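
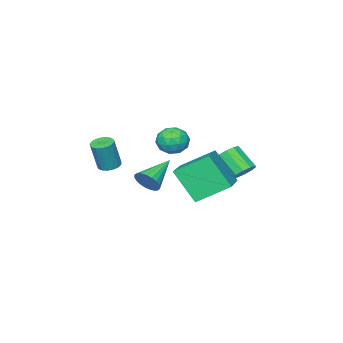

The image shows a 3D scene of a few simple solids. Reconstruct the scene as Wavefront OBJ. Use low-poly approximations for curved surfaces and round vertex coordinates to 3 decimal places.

v 2.074 2.867 2.091
v 2.505 3.053 1.38
v 2.335 1.527 1.9
v 2.766 1.713 1.189
v 3.081 1.937 1.948
v 2.919 2.765 2.066
v 1.921 1.815 1.214
v 1.759 2.643 1.332
v 2.41 2.403 0.838
v 3.127 2.478 1.292
v 1.713 2.102 1.988
v 2.43 2.177 2.442
v 2.266 3.077 1.752
v 2.574 1.503 1.528
v 2.759 1.634 1.974
v 3.012 1.743 1.556
v 2.51 2.908 2.156
v 2.763 3.017 1.738
v 3.102 2.361 2.071
v 2.077 1.563 1.542
v 2.33 1.672 1.124
v 1.828 2.837 1.724
v 2.081 2.946 1.306
v 1.738 2.219 1.209
v 2.464 2.804 1.016
v 2.617 2.017 0.903
v 2.121 2.077 0.918
v 2.026 2.564 0.988
v 2.885 2.848 1.282
v 3.039 2.061 1.17
v 3.224 2.193 1.616
v 3.129 2.679 1.686
v 2.829 2.466 0.964
v 1.801 2.519 2.11
v 1.955 1.732 1.998
v 1.711 1.901 1.594
v 1.616 2.387 1.664
v 2.223 2.563 2.377
v 2.376 1.776 2.264
v 2.814 2.016 2.292
v 2.719 2.503 2.362
v 2.011 2.114 2.316
v 0.087 -1.859 -3.242
v 0.424 -2.225 -2.64
v -1.707 -2.061 -2.358
v 0.436 -1.915 -2.546
v 0.387 -1.595 -2.572
v 0.287 -1.321 -2.713
v 0.152 -1.14 -2.946
v 0.006 -1.084 -3.23
v -0.126 -1.161 -3.516
v -0.221 -1.36 -3.755
v -0.263 -1.644 -3.904
v -0.244 -1.966 -3.939
v -0.168 -2.27 -3.854
v -0.048 -2.502 -3.662
v 0.096 -2.623 -3.398
v 0.238 -2.613 -3.107
v 0.354 -2.472 -2.839
v 3.779 -0.6 -0.447
v 4.229 -0.235 -0.557
v 4.651 -0.274 1.037
v 4.201 -0.64 1.147
v 4.014 -0.062 -0.496
v 4.437 -0.101 1.098
v 3.746 -0.012 -0.424
v 4.169 -0.051 1.17
v 3.485 -0.097 -0.357
v 3.908 -0.136 1.238
v 3.291 -0.297 -0.311
v 3.714 -0.336 1.284
v 3.209 -0.567 -0.295
v 3.632 -0.606 1.299
v 3.258 -0.844 -0.315
v 3.681 -0.884 1.279
v 3.426 -1.066 -0.365
v 3.848 -1.105 1.229
v 3.674 -1.181 -0.434
v 4.097 -1.22 1.161
v 3.947 -1.163 -0.506
v 4.369 -1.202 1.089
v 4.181 -1.016 -0.564
v 4.603 -1.055 1.03
v 4.323 -0.774 -0.596
v 4.745 -0.813 0.999
v 4.34 -0.492 -0.593
v 4.763 -0.531 1.001
v 1.155 2.984 -2.18
v 1.439 1.801 -0.481
v -0.023 4.16 -1.164
v 0.261 2.977 0.536
v 2.859 4.203 -1.616
v 3.143 3.02 0.084
v 1.681 5.379 -0.599
v 1.965 4.196 1.1
v -1.496 3.22 -1.423
v -0.845 3.039 -1.641
v -0.813 1.94 -0.635
v -1.464 2.12 -0.417
v -0.803 3.335 -1.319
v -0.771 2.235 -0.314
v -1.026 3.586 -1.037
v -0.994 2.487 -0.031
v -1.429 3.698 -0.902
v -1.397 2.598 0.103
v -1.857 3.627 -0.966
v -1.825 2.527 0.039
v -2.147 3.4 -1.205
v -2.115 2.301 -0.199
v -2.189 3.105 -1.526
v -2.157 2.005 -0.521
v -1.966 2.853 -1.809
v -1.934 1.754 -0.803
v -1.563 2.742 -1.943
v -1.531 1.642 -0.938
v -1.135 2.813 -1.879
v -1.103 1.713 -0.874
f 1 38 17
f 38 12 41
f 17 41 6
f 38 41 17
f 1 17 13
f 17 6 18
f 13 18 2
f 17 18 13
f 1 13 22
f 13 2 23
f 22 23 8
f 13 23 22
f 1 22 34
f 22 8 37
f 34 37 11
f 22 37 34
f 1 34 38
f 34 11 42
f 38 42 12
f 34 42 38
f 2 18 29
f 18 6 32
f 29 32 10
f 18 32 29
f 6 41 19
f 41 12 40
f 19 40 5
f 41 40 19
f 12 42 39
f 42 11 35
f 39 35 3
f 42 35 39
f 11 37 36
f 37 8 24
f 36 24 7
f 37 24 36
f 8 23 28
f 23 2 25
f 28 25 9
f 23 25 28
f 4 30 16
f 30 10 31
f 16 31 5
f 30 31 16
f 4 16 14
f 16 5 15
f 14 15 3
f 16 15 14
f 4 14 21
f 14 3 20
f 21 20 7
f 14 20 21
f 4 21 26
f 21 7 27
f 26 27 9
f 21 27 26
f 4 26 30
f 26 9 33
f 30 33 10
f 26 33 30
f 5 31 19
f 31 10 32
f 19 32 6
f 31 32 19
f 3 15 39
f 15 5 40
f 39 40 12
f 15 40 39
f 7 20 36
f 20 3 35
f 36 35 11
f 20 35 36
f 9 27 28
f 27 7 24
f 28 24 8
f 27 24 28
f 10 33 29
f 33 9 25
f 29 25 2
f 33 25 29
f 44 43 46
f 44 46 45
f 46 43 47
f 46 47 45
f 47 43 48
f 47 48 45
f 48 43 49
f 48 49 45
f 49 43 50
f 49 50 45
f 50 43 51
f 50 51 45
f 51 43 52
f 51 52 45
f 52 43 53
f 52 53 45
f 53 43 54
f 53 54 45
f 54 43 55
f 54 55 45
f 55 43 56
f 55 56 45
f 56 43 57
f 56 57 45
f 57 43 58
f 57 58 45
f 58 43 59
f 58 59 45
f 59 43 44
f 59 44 45
f 61 60 64
f 61 64 62
f 62 64 65
f 62 65 63
f 64 60 66
f 64 66 65
f 65 66 67
f 65 67 63
f 66 60 68
f 66 68 67
f 67 68 69
f 67 69 63
f 68 60 70
f 68 70 69
f 69 70 71
f 69 71 63
f 70 60 72
f 70 72 71
f 71 72 73
f 71 73 63
f 72 60 74
f 72 74 73
f 73 74 75
f 73 75 63
f 74 60 76
f 74 76 75
f 75 76 77
f 75 77 63
f 76 60 78
f 76 78 77
f 77 78 79
f 77 79 63
f 78 60 80
f 78 80 79
f 79 80 81
f 79 81 63
f 80 60 82
f 80 82 81
f 81 82 83
f 81 83 63
f 82 60 84
f 82 84 83
f 83 84 85
f 83 85 63
f 84 60 86
f 84 86 85
f 85 86 87
f 85 87 63
f 86 60 61
f 86 61 87
f 87 61 62
f 87 62 63
f 89 91 88
f 92 89 88
f 88 91 90
f 90 92 88
f 89 95 91
f 93 89 92
f 93 95 89
f 91 95 90
f 94 92 90
f 90 95 94
f 94 93 92
f 95 93 94
f 97 96 100
f 97 100 98
f 98 100 101
f 98 101 99
f 100 96 102
f 100 102 101
f 101 102 103
f 101 103 99
f 102 96 104
f 102 104 103
f 103 104 105
f 103 105 99
f 104 96 106
f 104 106 105
f 105 106 107
f 105 107 99
f 106 96 108
f 106 108 107
f 107 108 109
f 107 109 99
f 108 96 110
f 108 110 109
f 109 110 111
f 109 111 99
f 110 96 112
f 110 112 111
f 111 112 113
f 111 113 99
f 112 96 114
f 112 114 113
f 113 114 115
f 113 115 99
f 114 96 116
f 114 116 115
f 115 116 117
f 115 117 99
f 116 96 97
f 116 97 117
f 117 97 98
f 117 98 99



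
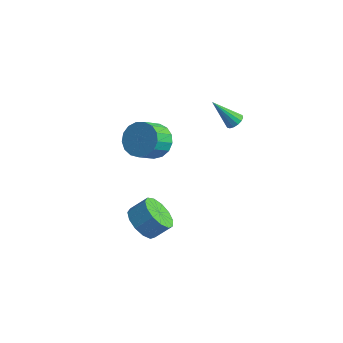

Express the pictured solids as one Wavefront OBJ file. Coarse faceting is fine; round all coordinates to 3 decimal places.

v 1.734 1.39 2.464
v 1.984 0.958 2.484
v 0.766 0.89 3.756
v 2.113 1.118 2.642
v 2.14 1.35 2.752
v 2.058 1.593 2.785
v 1.889 1.782 2.732
v 1.679 1.866 2.607
v 1.483 1.822 2.443
v 1.354 1.662 2.285
v 1.327 1.43 2.175
v 1.409 1.186 2.142
v 1.578 0.998 2.196
v 1.789 0.914 2.321
v -0.497 -2.975 -3.441
v 0.274 -2.934 -4.092
v 0.868 -2.324 -3.349
v 0.097 -2.365 -2.699
v -0.053 -2.482 -4.202
v 0.541 -1.871 -3.46
v -0.521 -2.186 -4.071
v 0.073 -1.576 -3.328
v -0.981 -2.141 -3.74
v -0.387 -1.53 -2.997
v -1.288 -2.36 -3.314
v -0.694 -1.75 -2.571
v -1.344 -2.775 -2.928
v -0.75 -2.165 -2.186
v -1.131 -3.254 -2.706
v -0.537 -2.643 -1.963
v -0.716 -3.644 -2.717
v -0.122 -3.033 -1.974
v -0.232 -3.821 -2.958
v 0.362 -3.211 -2.215
v 0.168 -3.73 -3.352
v 0.762 -3.12 -2.61
v 0.357 -3.4 -3.775
v 0.951 -2.789 -3.032
v -0.964 -1.311 1.462
v -0.022 -1.174 1.734
v -0.114 -2.191 2.57
v -1.056 -2.329 2.298
v -0.267 -0.903 2.036
v -0.36 -1.921 2.871
v -0.673 -0.727 2.206
v -0.765 -1.744 3.042
v -1.145 -0.684 2.206
v -1.237 -1.701 3.042
v -1.575 -0.785 2.036
v -1.668 -1.802 2.871
v -1.865 -1.006 1.734
v -1.958 -2.024 2.57
v -1.949 -1.298 1.37
v -2.042 -2.315 2.206
v -1.807 -1.592 1.027
v -1.9 -2.61 1.863
v -1.472 -1.822 0.784
v -1.565 -2.84 1.619
v -1.021 -1.936 0.696
v -1.113 -2.953 1.532
v -0.556 -1.906 0.784
v -0.648 -2.923 1.619
v -0.185 -1.74 1.027
v -0.277 -2.757 1.863
v 0.008 -1.476 1.37
v -0.084 -2.493 2.206
f 2 1 4
f 2 4 3
f 4 1 5
f 4 5 3
f 5 1 6
f 5 6 3
f 6 1 7
f 6 7 3
f 7 1 8
f 7 8 3
f 8 1 9
f 8 9 3
f 9 1 10
f 9 10 3
f 10 1 11
f 10 11 3
f 11 1 12
f 11 12 3
f 12 1 13
f 12 13 3
f 13 1 14
f 13 14 3
f 14 1 2
f 14 2 3
f 16 15 19
f 16 19 17
f 17 19 20
f 17 20 18
f 19 15 21
f 19 21 20
f 20 21 22
f 20 22 18
f 21 15 23
f 21 23 22
f 22 23 24
f 22 24 18
f 23 15 25
f 23 25 24
f 24 25 26
f 24 26 18
f 25 15 27
f 25 27 26
f 26 27 28
f 26 28 18
f 27 15 29
f 27 29 28
f 28 29 30
f 28 30 18
f 29 15 31
f 29 31 30
f 30 31 32
f 30 32 18
f 31 15 33
f 31 33 32
f 32 33 34
f 32 34 18
f 33 15 35
f 33 35 34
f 34 35 36
f 34 36 18
f 35 15 37
f 35 37 36
f 36 37 38
f 36 38 18
f 37 15 16
f 37 16 38
f 38 16 17
f 38 17 18
f 40 39 43
f 40 43 41
f 41 43 44
f 41 44 42
f 43 39 45
f 43 45 44
f 44 45 46
f 44 46 42
f 45 39 47
f 45 47 46
f 46 47 48
f 46 48 42
f 47 39 49
f 47 49 48
f 48 49 50
f 48 50 42
f 49 39 51
f 49 51 50
f 50 51 52
f 50 52 42
f 51 39 53
f 51 53 52
f 52 53 54
f 52 54 42
f 53 39 55
f 53 55 54
f 54 55 56
f 54 56 42
f 55 39 57
f 55 57 56
f 56 57 58
f 56 58 42
f 57 39 59
f 57 59 58
f 58 59 60
f 58 60 42
f 59 39 61
f 59 61 60
f 60 61 62
f 60 62 42
f 61 39 63
f 61 63 62
f 62 63 64
f 62 64 42
f 63 39 65
f 63 65 64
f 64 65 66
f 64 66 42
f 65 39 40
f 65 40 66
f 66 40 41
f 66 41 42



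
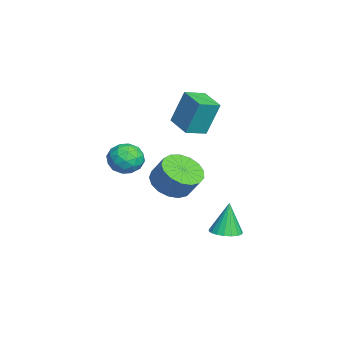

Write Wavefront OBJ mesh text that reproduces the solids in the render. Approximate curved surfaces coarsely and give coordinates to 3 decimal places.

v 1.174 3.619 -3.666
v 1.9 3.878 -3.55
v 0.846 3.781 -1.974
v 1.723 4.17 -3.612
v 1.437 4.353 -3.685
v 1.099 4.391 -3.754
v 0.776 4.275 -3.805
v 0.531 4.03 -3.829
v 0.414 3.704 -3.821
v 0.447 3.36 -3.781
v 0.624 3.068 -3.719
v 0.91 2.885 -3.646
v 1.248 2.848 -3.577
v 1.571 2.963 -3.526
v 1.816 3.208 -3.502
v 1.933 3.535 -3.511
v -1.968 1.066 1.958
v -2.002 1.7 3.77
v -2.587 2.01 1.616
v -2.62 2.644 3.428
v -0.76 1.776 1.732
v -0.793 2.41 3.544
v -1.378 2.72 1.39
v -1.412 3.354 3.202
v 1.47 -0.375 1.855
v 2.085 0.017 1.319
v 2.095 -1.677 1.621
v 2.71 -1.285 1.085
v 2.719 -1.127 1.975
v 2.333 -0.322 2.12
v 1.847 -1.338 0.82
v 1.461 -0.533 0.965
v 2.318 -0.579 0.68
v 2.857 -0.448 1.394
v 1.323 -1.212 1.546
v 1.862 -1.081 2.26
v 1.723 -0.065 1.608
v 2.457 -1.595 1.332
v 2.463 -1.502 1.856
v 2.824 -1.272 1.541
v 1.869 -0.264 2.078
v 2.23 -0.034 1.763
v 2.603 -0.706 2.149
v 1.95 -1.626 1.177
v 2.311 -1.396 0.862
v 1.356 -0.388 1.399
v 1.717 -0.158 1.084
v 1.577 -0.954 0.791
v 2.221 -0.185 0.917
v 2.588 -0.95 0.779
v 2.081 -0.981 0.623
v 1.854 -0.508 0.708
v 2.538 -0.108 1.337
v 2.905 -0.873 1.199
v 2.911 -0.78 1.722
v 2.684 -0.307 1.807
v 2.674 -0.458 0.961
v 1.275 -0.787 1.741
v 1.642 -1.552 1.603
v 1.496 -1.353 1.133
v 1.269 -0.88 1.218
v 1.592 -0.71 2.161
v 1.959 -1.475 2.023
v 2.326 -1.152 2.232
v 2.099 -0.679 2.317
v 1.506 -1.202 1.979
v -0.243 1.102 -1.247
v 0.413 0.254 -1.051
v 0.838 0.829 0.022
v 0.183 1.678 -0.173
v 0.706 0.574 -1.34
v 1.132 1.15 -0.267
v 0.782 1.016 -1.607
v 1.208 1.592 -0.534
v 0.624 1.478 -1.791
v 1.049 2.053 -0.718
v 0.266 1.853 -1.851
v 0.692 2.429 -0.778
v -0.208 2.057 -1.772
v 0.218 2.632 -0.699
v -0.689 2.041 -1.573
v -0.264 2.617 -0.5
v -1.069 1.811 -1.299
v -0.644 2.387 -0.226
v -1.259 1.418 -1.013
v -0.834 1.994 0.06
v -1.217 0.953 -0.781
v -0.791 1.529 0.293
v -0.951 0.522 -0.655
v -0.526 1.098 0.418
v -0.523 0.224 -0.665
v -0.098 0.8 0.409
v -0.031 0.127 -0.808
v 0.395 0.703 0.265
f 2 1 4
f 2 4 3
f 4 1 5
f 4 5 3
f 5 1 6
f 5 6 3
f 6 1 7
f 6 7 3
f 7 1 8
f 7 8 3
f 8 1 9
f 8 9 3
f 9 1 10
f 9 10 3
f 10 1 11
f 10 11 3
f 11 1 12
f 11 12 3
f 12 1 13
f 12 13 3
f 13 1 14
f 13 14 3
f 14 1 15
f 14 15 3
f 15 1 16
f 15 16 3
f 16 1 2
f 16 2 3
f 18 20 17
f 21 18 17
f 17 20 19
f 19 21 17
f 18 24 20
f 22 18 21
f 22 24 18
f 20 24 19
f 23 21 19
f 19 24 23
f 23 22 21
f 24 22 23
f 25 62 41
f 62 36 65
f 41 65 30
f 62 65 41
f 25 41 37
f 41 30 42
f 37 42 26
f 41 42 37
f 25 37 46
f 37 26 47
f 46 47 32
f 37 47 46
f 25 46 58
f 46 32 61
f 58 61 35
f 46 61 58
f 25 58 62
f 58 35 66
f 62 66 36
f 58 66 62
f 26 42 53
f 42 30 56
f 53 56 34
f 42 56 53
f 30 65 43
f 65 36 64
f 43 64 29
f 65 64 43
f 36 66 63
f 66 35 59
f 63 59 27
f 66 59 63
f 35 61 60
f 61 32 48
f 60 48 31
f 61 48 60
f 32 47 52
f 47 26 49
f 52 49 33
f 47 49 52
f 28 54 40
f 54 34 55
f 40 55 29
f 54 55 40
f 28 40 38
f 40 29 39
f 38 39 27
f 40 39 38
f 28 38 45
f 38 27 44
f 45 44 31
f 38 44 45
f 28 45 50
f 45 31 51
f 50 51 33
f 45 51 50
f 28 50 54
f 50 33 57
f 54 57 34
f 50 57 54
f 29 55 43
f 55 34 56
f 43 56 30
f 55 56 43
f 27 39 63
f 39 29 64
f 63 64 36
f 39 64 63
f 31 44 60
f 44 27 59
f 60 59 35
f 44 59 60
f 33 51 52
f 51 31 48
f 52 48 32
f 51 48 52
f 34 57 53
f 57 33 49
f 53 49 26
f 57 49 53
f 68 67 71
f 68 71 69
f 69 71 72
f 69 72 70
f 71 67 73
f 71 73 72
f 72 73 74
f 72 74 70
f 73 67 75
f 73 75 74
f 74 75 76
f 74 76 70
f 75 67 77
f 75 77 76
f 76 77 78
f 76 78 70
f 77 67 79
f 77 79 78
f 78 79 80
f 78 80 70
f 79 67 81
f 79 81 80
f 80 81 82
f 80 82 70
f 81 67 83
f 81 83 82
f 82 83 84
f 82 84 70
f 83 67 85
f 83 85 84
f 84 85 86
f 84 86 70
f 85 67 87
f 85 87 86
f 86 87 88
f 86 88 70
f 87 67 89
f 87 89 88
f 88 89 90
f 88 90 70
f 89 67 91
f 89 91 90
f 90 91 92
f 90 92 70
f 91 67 93
f 91 93 92
f 92 93 94
f 92 94 70
f 93 67 68
f 93 68 94
f 94 68 69
f 94 69 70



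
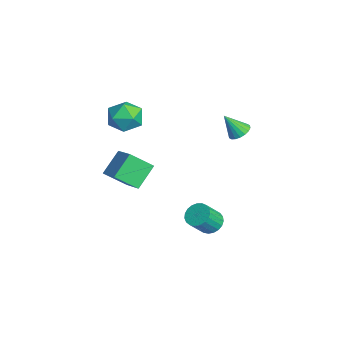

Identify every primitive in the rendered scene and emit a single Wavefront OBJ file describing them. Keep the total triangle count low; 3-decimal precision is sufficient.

v -0.754 -2.276 4.267
v 0.237 -2.973 4.121
v -1.817 -3.567 3.219
v -0.826 -4.264 3.073
v -1.34 -4.158 4.174
v -0.683 -3.36 4.822
v -0.897 -3.18 2.518
v -0.24 -2.382 3.166
v 0.148 -3.531 3.04
v -0.126 -4.136 4.064
v -1.454 -2.404 3.276
v -1.728 -3.009 4.3
v 0.609 3.248 2.366
v 1.011 2.681 2.058
v 0.391 2.352 3.734
v 1.248 2.864 2.216
v 1.358 3.123 2.404
v 1.32 3.407 2.584
v 1.142 3.659 2.721
v 0.858 3.83 2.788
v 0.524 3.886 2.771
v 0.208 3.816 2.674
v -0.029 3.633 2.516
v -0.139 3.374 2.329
v -0.101 3.09 2.149
v 0.077 2.838 2.012
v 0.361 2.667 1.945
v 0.695 2.611 1.962
v 0.865 -2.599 0.709
v 0.651 -3.947 1.772
v 2.486 -2.22 1.517
v 2.271 -3.568 2.58
v 1.709 -3.672 -0.48
v 1.494 -5.02 0.583
v 3.329 -3.293 0.328
v 3.115 -4.641 1.391
v 2.004 1.259 -4.42
v 2.809 1.54 -4.527
v 3.302 0.603 -3.288
v 2.496 0.321 -3.18
v 2.678 1.778 -4.294
v 3.17 0.84 -3.055
v 2.43 1.926 -4.084
v 2.922 0.989 -2.845
v 2.108 1.959 -3.931
v 2.6 1.021 -2.692
v 1.768 1.871 -3.863
v 2.261 0.933 -2.624
v 1.469 1.677 -3.891
v 1.962 0.739 -2.652
v 1.263 1.41 -4.01
v 1.755 0.473 -2.771
v 1.184 1.118 -4.201
v 1.677 0.18 -2.962
v 1.247 0.85 -4.429
v 1.74 -0.088 -3.19
v 1.442 0.652 -4.655
v 1.934 -0.285 -3.416
v 1.733 0.56 -4.841
v 2.225 -0.378 -3.602
v 2.071 0.588 -4.954
v 2.563 -0.349 -3.715
v 2.397 0.733 -4.974
v 2.89 -0.205 -3.735
v 2.656 0.968 -4.899
v 3.148 0.03 -3.66
v 2.802 1.254 -4.741
v 3.294 0.316 -3.501
f 1 12 6
f 1 6 2
f 1 2 8
f 1 8 11
f 1 11 12
f 2 6 10
f 6 12 5
f 12 11 3
f 11 8 7
f 8 2 9
f 4 10 5
f 4 5 3
f 4 3 7
f 4 7 9
f 4 9 10
f 5 10 6
f 3 5 12
f 7 3 11
f 9 7 8
f 10 9 2
f 14 13 16
f 14 16 15
f 16 13 17
f 16 17 15
f 17 13 18
f 17 18 15
f 18 13 19
f 18 19 15
f 19 13 20
f 19 20 15
f 20 13 21
f 20 21 15
f 21 13 22
f 21 22 15
f 22 13 23
f 22 23 15
f 23 13 24
f 23 24 15
f 24 13 25
f 24 25 15
f 25 13 26
f 25 26 15
f 26 13 27
f 26 27 15
f 27 13 28
f 27 28 15
f 28 13 14
f 28 14 15
f 30 32 29
f 33 30 29
f 29 32 31
f 31 33 29
f 30 36 32
f 34 30 33
f 34 36 30
f 32 36 31
f 35 33 31
f 31 36 35
f 35 34 33
f 36 34 35
f 38 37 41
f 38 41 39
f 39 41 42
f 39 42 40
f 41 37 43
f 41 43 42
f 42 43 44
f 42 44 40
f 43 37 45
f 43 45 44
f 44 45 46
f 44 46 40
f 45 37 47
f 45 47 46
f 46 47 48
f 46 48 40
f 47 37 49
f 47 49 48
f 48 49 50
f 48 50 40
f 49 37 51
f 49 51 50
f 50 51 52
f 50 52 40
f 51 37 53
f 51 53 52
f 52 53 54
f 52 54 40
f 53 37 55
f 53 55 54
f 54 55 56
f 54 56 40
f 55 37 57
f 55 57 56
f 56 57 58
f 56 58 40
f 57 37 59
f 57 59 58
f 58 59 60
f 58 60 40
f 59 37 61
f 59 61 60
f 60 61 62
f 60 62 40
f 61 37 63
f 61 63 62
f 62 63 64
f 62 64 40
f 63 37 65
f 63 65 64
f 64 65 66
f 64 66 40
f 65 37 67
f 65 67 66
f 66 67 68
f 66 68 40
f 67 37 38
f 67 38 68
f 68 38 39
f 68 39 40



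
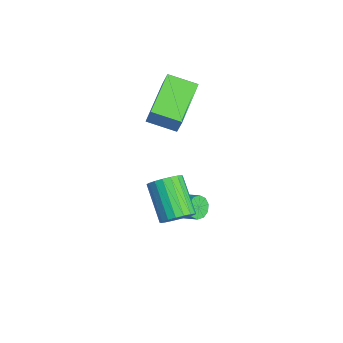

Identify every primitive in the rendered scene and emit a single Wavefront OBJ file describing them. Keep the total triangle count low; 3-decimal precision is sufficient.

v 0.234 -1.292 -1.314
v 0.595 -1.433 -1.704
v 1.547 -0.728 -1.077
v 1.186 -0.588 -0.686
v 0.444 -1.143 -1.8
v 1.396 -0.439 -1.172
v 0.213 -0.911 -1.71
v 1.165 -0.207 -1.082
v -0.01 -0.824 -1.468
v 0.942 -0.12 -0.841
v -0.14 -0.916 -1.168
v 0.812 -0.212 -0.541
v -0.127 -1.152 -0.923
v 0.825 -0.447 -0.296
v 0.024 -1.441 -0.828
v 0.976 -0.737 -0.2
v 0.255 -1.673 -0.918
v 1.207 -0.969 -0.29
v 0.478 -1.76 -1.159
v 1.43 -1.056 -0.532
v 0.608 -1.668 -1.459
v 1.56 -0.964 -0.832
v -2.827 -0.977 3.656
v -2.496 -0.856 4.506
v -2.244 0.12 3.272
v -1.914 0.241 4.122
v -1.026 -2.121 3.118
v -0.696 -2 3.968
v -0.444 -1.024 2.734
v -0.113 -0.903 3.584
v 3.213 -1.967 0.985
v 3.547 -1.562 1.463
v 2.16 -1.708 2.554
v 1.827 -2.113 2.075
v 3.388 -1.35 1.29
v 2.002 -1.496 2.38
v 3.195 -1.261 1.056
v 1.809 -1.407 2.147
v 3.005 -1.311 0.809
v 1.619 -1.457 1.899
v 2.857 -1.492 0.596
v 1.471 -1.638 1.686
v 2.779 -1.766 0.46
v 1.393 -1.912 1.551
v 2.787 -2.08 0.428
v 1.401 -2.226 1.519
v 2.88 -2.372 0.506
v 1.493 -2.518 1.597
v 3.038 -2.584 0.68
v 1.652 -2.73 1.77
v 3.231 -2.673 0.913
v 1.845 -2.819 2.004
v 3.421 -2.623 1.161
v 2.035 -2.769 2.251
v 3.569 -2.442 1.374
v 2.183 -2.588 2.464
v 3.647 -2.168 1.509
v 2.261 -2.314 2.6
v 3.639 -1.854 1.541
v 2.253 -2 2.632
f 2 1 5
f 2 5 3
f 3 5 6
f 3 6 4
f 5 1 7
f 5 7 6
f 6 7 8
f 6 8 4
f 7 1 9
f 7 9 8
f 8 9 10
f 8 10 4
f 9 1 11
f 9 11 10
f 10 11 12
f 10 12 4
f 11 1 13
f 11 13 12
f 12 13 14
f 12 14 4
f 13 1 15
f 13 15 14
f 14 15 16
f 14 16 4
f 15 1 17
f 15 17 16
f 16 17 18
f 16 18 4
f 17 1 19
f 17 19 18
f 18 19 20
f 18 20 4
f 19 1 21
f 19 21 20
f 20 21 22
f 20 22 4
f 21 1 2
f 21 2 22
f 22 2 3
f 22 3 4
f 24 26 23
f 27 24 23
f 23 26 25
f 25 27 23
f 24 30 26
f 28 24 27
f 28 30 24
f 26 30 25
f 29 27 25
f 25 30 29
f 29 28 27
f 30 28 29
f 32 31 35
f 32 35 33
f 33 35 36
f 33 36 34
f 35 31 37
f 35 37 36
f 36 37 38
f 36 38 34
f 37 31 39
f 37 39 38
f 38 39 40
f 38 40 34
f 39 31 41
f 39 41 40
f 40 41 42
f 40 42 34
f 41 31 43
f 41 43 42
f 42 43 44
f 42 44 34
f 43 31 45
f 43 45 44
f 44 45 46
f 44 46 34
f 45 31 47
f 45 47 46
f 46 47 48
f 46 48 34
f 47 31 49
f 47 49 48
f 48 49 50
f 48 50 34
f 49 31 51
f 49 51 50
f 50 51 52
f 50 52 34
f 51 31 53
f 51 53 52
f 52 53 54
f 52 54 34
f 53 31 55
f 53 55 54
f 54 55 56
f 54 56 34
f 55 31 57
f 55 57 56
f 56 57 58
f 56 58 34
f 57 31 59
f 57 59 58
f 58 59 60
f 58 60 34
f 59 31 32
f 59 32 60
f 60 32 33
f 60 33 34



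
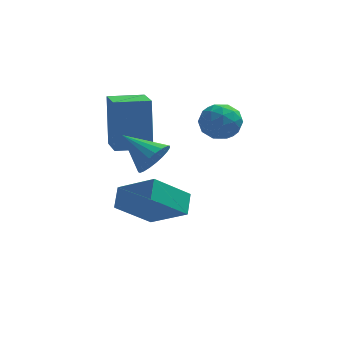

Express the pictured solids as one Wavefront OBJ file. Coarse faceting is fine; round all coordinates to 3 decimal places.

v -1.139 1.062 1.115
v -0.47 1.604 1.146
v -0.35 0.056 1.674
v 0.319 0.598 1.705
v -0.36 0.722 2.221
v -0.848 1.343 1.876
v 0.028 0.317 0.944
v -0.46 0.938 0.599
v 0.251 1.144 1.04
v 0.012 1.394 1.83
v -0.832 0.266 0.99
v -1.071 0.516 1.78
v -0.874 1.421 1.082
v 0.054 0.239 1.738
v -0.345 0.311 2.042
v 0.048 0.63 2.06
v -1.096 1.268 1.511
v -0.702 1.587 1.529
v -0.638 1.068 2.161
v -0.118 0.073 1.291
v 0.276 0.392 1.309
v -0.868 1.03 0.76
v -0.475 1.349 0.778
v -0.182 0.592 0.659
v -0.056 1.469 1.038
v 0.407 0.878 1.366
v 0.236 0.713 0.919
v -0.051 1.078 0.716
v -0.197 1.617 1.502
v 0.267 1.025 1.83
v -0.133 1.098 2.134
v -0.419 1.463 1.931
v 0.227 1.346 1.44
v -1.087 0.635 0.99
v -0.623 0.043 1.318
v -0.401 0.197 0.889
v -0.687 0.562 0.686
v -1.227 0.782 1.454
v -0.764 0.191 1.782
v -0.769 0.582 2.104
v -1.056 0.947 1.901
v -1.047 0.314 1.38
v -2.823 -3.624 2.177
v -2.294 -3.131 2.441
v -3.917 -2.836 2.903
v -2.379 -2.995 2.165
v -2.541 -2.967 1.89
v -2.752 -3.053 1.665
v -2.976 -3.238 1.529
v -3.173 -3.489 1.505
v -3.309 -3.764 1.597
v -3.362 -4.014 1.789
v -3.321 -4.197 2.049
v -3.195 -4.281 2.331
v -3.004 -4.251 2.586
v -2.782 -4.112 2.771
v -2.567 -3.89 2.853
v -2.396 -3.621 2.818
v -2.3 -3.353 2.673
v -4.23 -2.226 -1.143
v -4.11 -1.435 -0.612
v -2.955 -1.625 -2.326
v -2.835 -0.834 -1.795
v -2.945 -3.066 -0.185
v -2.825 -2.275 0.346
v -1.67 -2.465 -1.368
v -1.55 -1.674 -0.837
v -4.21 -0.977 0.995
v -4.255 -0.261 3.053
v -4.468 0.57 0.451
v -4.513 1.286 2.509
v -2.847 -0.766 0.951
v -2.892 -0.05 3.009
v -3.105 0.781 0.407
v -3.15 1.497 2.465
f 1 38 17
f 38 12 41
f 17 41 6
f 38 41 17
f 1 17 13
f 17 6 18
f 13 18 2
f 17 18 13
f 1 13 22
f 13 2 23
f 22 23 8
f 13 23 22
f 1 22 34
f 22 8 37
f 34 37 11
f 22 37 34
f 1 34 38
f 34 11 42
f 38 42 12
f 34 42 38
f 2 18 29
f 18 6 32
f 29 32 10
f 18 32 29
f 6 41 19
f 41 12 40
f 19 40 5
f 41 40 19
f 12 42 39
f 42 11 35
f 39 35 3
f 42 35 39
f 11 37 36
f 37 8 24
f 36 24 7
f 37 24 36
f 8 23 28
f 23 2 25
f 28 25 9
f 23 25 28
f 4 30 16
f 30 10 31
f 16 31 5
f 30 31 16
f 4 16 14
f 16 5 15
f 14 15 3
f 16 15 14
f 4 14 21
f 14 3 20
f 21 20 7
f 14 20 21
f 4 21 26
f 21 7 27
f 26 27 9
f 21 27 26
f 4 26 30
f 26 9 33
f 30 33 10
f 26 33 30
f 5 31 19
f 31 10 32
f 19 32 6
f 31 32 19
f 3 15 39
f 15 5 40
f 39 40 12
f 15 40 39
f 7 20 36
f 20 3 35
f 36 35 11
f 20 35 36
f 9 27 28
f 27 7 24
f 28 24 8
f 27 24 28
f 10 33 29
f 33 9 25
f 29 25 2
f 33 25 29
f 44 43 46
f 44 46 45
f 46 43 47
f 46 47 45
f 47 43 48
f 47 48 45
f 48 43 49
f 48 49 45
f 49 43 50
f 49 50 45
f 50 43 51
f 50 51 45
f 51 43 52
f 51 52 45
f 52 43 53
f 52 53 45
f 53 43 54
f 53 54 45
f 54 43 55
f 54 55 45
f 55 43 56
f 55 56 45
f 56 43 57
f 56 57 45
f 57 43 58
f 57 58 45
f 58 43 59
f 58 59 45
f 59 43 44
f 59 44 45
f 61 63 60
f 64 61 60
f 60 63 62
f 62 64 60
f 61 67 63
f 65 61 64
f 65 67 61
f 63 67 62
f 66 64 62
f 62 67 66
f 66 65 64
f 67 65 66
f 69 71 68
f 72 69 68
f 68 71 70
f 70 72 68
f 69 75 71
f 73 69 72
f 73 75 69
f 71 75 70
f 74 72 70
f 70 75 74
f 74 73 72
f 75 73 74



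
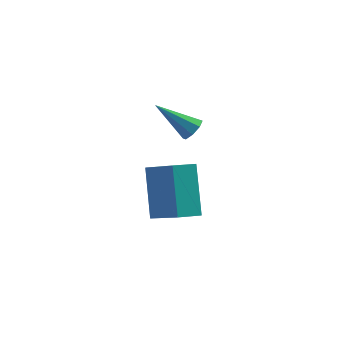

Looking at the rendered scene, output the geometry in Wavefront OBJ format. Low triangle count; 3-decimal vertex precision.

v 4.599 0.922 -3.043
v 4.974 1.03 -2.628
v 3.201 1.358 -1.897
v 4.886 1.382 -2.869
v 4.63 1.465 -3.213
v 4.356 1.229 -3.457
v 4.224 0.813 -3.459
v 4.312 0.461 -3.218
v 4.568 0.378 -2.874
v 4.842 0.614 -2.63
v 3.736 -4.679 -3.1
v 3.629 -3.203 -1.487
v 2.805 -3.514 -4.228
v 2.698 -2.037 -2.615
v 4.602 -4.283 -3.405
v 4.495 -2.806 -1.792
v 3.671 -3.117 -4.533
v 3.564 -1.641 -2.92
f 2 1 4
f 2 4 3
f 4 1 5
f 4 5 3
f 5 1 6
f 5 6 3
f 6 1 7
f 6 7 3
f 7 1 8
f 7 8 3
f 8 1 9
f 8 9 3
f 9 1 10
f 9 10 3
f 10 1 2
f 10 2 3
f 12 14 11
f 15 12 11
f 11 14 13
f 13 15 11
f 12 18 14
f 16 12 15
f 16 18 12
f 14 18 13
f 17 15 13
f 13 18 17
f 17 16 15
f 18 16 17



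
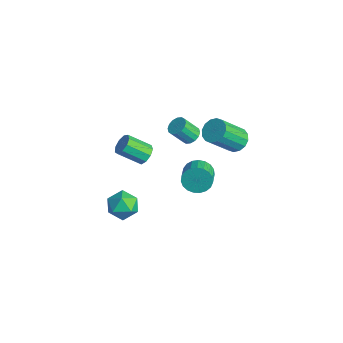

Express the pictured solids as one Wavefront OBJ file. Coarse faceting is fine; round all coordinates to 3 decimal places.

v -1.788 0.153 2.261
v -1.253 -0.161 2.156
v -1.496 -0.928 3.215
v -2.032 -0.613 3.319
v -1.169 0.085 2.353
v -1.412 -0.682 3.412
v -1.251 0.349 2.526
v -1.495 -0.418 3.585
v -1.477 0.561 2.627
v -1.721 -0.206 3.686
v -1.787 0.664 2.63
v -2.03 -0.103 3.689
v -2.097 0.63 2.534
v -2.34 -0.137 3.593
v -2.324 0.468 2.365
v -2.567 -0.299 3.424
v -2.408 0.222 2.168
v -2.651 -0.545 3.227
v -2.325 -0.042 1.995
v -2.569 -0.809 3.054
v -2.099 -0.254 1.894
v -2.343 -1.021 2.953
v -1.79 -0.357 1.891
v -2.033 -1.124 2.95
v -1.48 -0.323 1.987
v -1.723 -1.09 3.046
v -2.917 1.297 -2.997
v -2.368 1.616 -3.677
v -1.413 0.982 -3.202
v -1.963 0.663 -2.523
v -2.324 1.886 -3.404
v -1.369 1.253 -2.929
v -2.383 2.055 -3.061
v -1.428 1.422 -2.586
v -2.534 2.093 -2.707
v -1.579 1.459 -2.232
v -2.751 1.993 -2.403
v -1.796 1.359 -1.929
v -2.997 1.772 -2.202
v -2.043 1.139 -1.727
v -3.229 1.47 -2.138
v -2.275 0.836 -1.664
v -3.408 1.137 -2.223
v -2.453 0.504 -1.749
v -3.501 0.832 -2.442
v -2.547 0.199 -1.968
v -3.494 0.608 -2.757
v -2.539 -0.026 -2.282
v -3.387 0.502 -3.113
v -2.432 -0.131 -2.639
v -3.198 0.534 -3.449
v -2.244 -0.099 -2.975
v -2.962 0.698 -3.708
v -2.007 0.065 -3.233
v -2.717 0.965 -3.843
v -1.762 0.332 -3.368
v -2.507 1.29 -3.832
v -1.552 0.656 -3.357
v -3.566 -2.693 -4.159
v -2.553 -2.862 -4.386
v -3.667 -4.238 -3.454
v -2.654 -4.407 -3.681
v -2.918 -3.699 -2.95
v -2.855 -2.744 -3.385
v -3.365 -4.356 -4.455
v -3.302 -3.401 -4.89
v -2.429 -3.89 -4.568
v -2.153 -3.484 -3.638
v -4.067 -3.616 -4.202
v -3.791 -3.21 -3.272
v -0.121 2.119 2.399
v 0.649 1.914 2.205
v 0.67 0.457 3.827
v -0.099 0.661 4.021
v 0.687 2.228 2.488
v 0.708 0.771 4.109
v 0.509 2.514 2.746
v 0.53 1.057 4.368
v 0.161 2.693 2.912
v 0.183 1.236 4.533
v -0.261 2.719 2.94
v -0.24 1.261 4.562
v -0.646 2.583 2.824
v -0.625 1.126 4.445
v -0.89 2.323 2.593
v -0.869 0.866 4.215
v -0.928 2.009 2.311
v -0.907 0.552 3.932
v -0.75 1.723 2.052
v -0.729 0.266 3.674
v -0.403 1.544 1.887
v -0.381 0.087 3.508
v 0.02 1.519 1.858
v 0.041 0.061 3.48
v 0.405 1.654 1.975
v 0.426 0.197 3.596
v -1.9 -2.644 1.705
v -1.277 -2.93 1.784
v -1.917 -4.062 2.734
v -2.54 -3.776 2.655
v -1.35 -2.607 2.12
v -1.99 -3.738 3.07
v -1.681 -2.301 2.262
v -2.32 -3.433 3.212
v -2.114 -2.156 2.143
v -2.754 -3.287 3.093
v -2.447 -2.239 1.819
v -3.087 -3.371 2.769
v -2.524 -2.512 1.442
v -3.164 -3.644 2.392
v -2.309 -2.847 1.188
v -2.949 -3.979 2.138
v -1.903 -3.087 1.176
v -2.543 -4.218 2.125
v -1.495 -3.119 1.411
v -2.135 -4.251 2.361
f 2 1 5
f 2 5 3
f 3 5 6
f 3 6 4
f 5 1 7
f 5 7 6
f 6 7 8
f 6 8 4
f 7 1 9
f 7 9 8
f 8 9 10
f 8 10 4
f 9 1 11
f 9 11 10
f 10 11 12
f 10 12 4
f 11 1 13
f 11 13 12
f 12 13 14
f 12 14 4
f 13 1 15
f 13 15 14
f 14 15 16
f 14 16 4
f 15 1 17
f 15 17 16
f 16 17 18
f 16 18 4
f 17 1 19
f 17 19 18
f 18 19 20
f 18 20 4
f 19 1 21
f 19 21 20
f 20 21 22
f 20 22 4
f 21 1 23
f 21 23 22
f 22 23 24
f 22 24 4
f 23 1 25
f 23 25 24
f 24 25 26
f 24 26 4
f 25 1 2
f 25 2 26
f 26 2 3
f 26 3 4
f 28 27 31
f 28 31 29
f 29 31 32
f 29 32 30
f 31 27 33
f 31 33 32
f 32 33 34
f 32 34 30
f 33 27 35
f 33 35 34
f 34 35 36
f 34 36 30
f 35 27 37
f 35 37 36
f 36 37 38
f 36 38 30
f 37 27 39
f 37 39 38
f 38 39 40
f 38 40 30
f 39 27 41
f 39 41 40
f 40 41 42
f 40 42 30
f 41 27 43
f 41 43 42
f 42 43 44
f 42 44 30
f 43 27 45
f 43 45 44
f 44 45 46
f 44 46 30
f 45 27 47
f 45 47 46
f 46 47 48
f 46 48 30
f 47 27 49
f 47 49 48
f 48 49 50
f 48 50 30
f 49 27 51
f 49 51 50
f 50 51 52
f 50 52 30
f 51 27 53
f 51 53 52
f 52 53 54
f 52 54 30
f 53 27 55
f 53 55 54
f 54 55 56
f 54 56 30
f 55 27 57
f 55 57 56
f 56 57 58
f 56 58 30
f 57 27 28
f 57 28 58
f 58 28 29
f 58 29 30
f 59 70 64
f 59 64 60
f 59 60 66
f 59 66 69
f 59 69 70
f 60 64 68
f 64 70 63
f 70 69 61
f 69 66 65
f 66 60 67
f 62 68 63
f 62 63 61
f 62 61 65
f 62 65 67
f 62 67 68
f 63 68 64
f 61 63 70
f 65 61 69
f 67 65 66
f 68 67 60
f 72 71 75
f 72 75 73
f 73 75 76
f 73 76 74
f 75 71 77
f 75 77 76
f 76 77 78
f 76 78 74
f 77 71 79
f 77 79 78
f 78 79 80
f 78 80 74
f 79 71 81
f 79 81 80
f 80 81 82
f 80 82 74
f 81 71 83
f 81 83 82
f 82 83 84
f 82 84 74
f 83 71 85
f 83 85 84
f 84 85 86
f 84 86 74
f 85 71 87
f 85 87 86
f 86 87 88
f 86 88 74
f 87 71 89
f 87 89 88
f 88 89 90
f 88 90 74
f 89 71 91
f 89 91 90
f 90 91 92
f 90 92 74
f 91 71 93
f 91 93 92
f 92 93 94
f 92 94 74
f 93 71 95
f 93 95 94
f 94 95 96
f 94 96 74
f 95 71 72
f 95 72 96
f 96 72 73
f 96 73 74
f 98 97 101
f 98 101 99
f 99 101 102
f 99 102 100
f 101 97 103
f 101 103 102
f 102 103 104
f 102 104 100
f 103 97 105
f 103 105 104
f 104 105 106
f 104 106 100
f 105 97 107
f 105 107 106
f 106 107 108
f 106 108 100
f 107 97 109
f 107 109 108
f 108 109 110
f 108 110 100
f 109 97 111
f 109 111 110
f 110 111 112
f 110 112 100
f 111 97 113
f 111 113 112
f 112 113 114
f 112 114 100
f 113 97 115
f 113 115 114
f 114 115 116
f 114 116 100
f 115 97 98
f 115 98 116
f 116 98 99
f 116 99 100



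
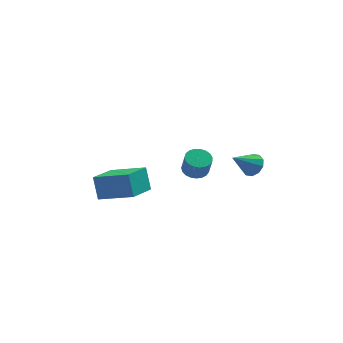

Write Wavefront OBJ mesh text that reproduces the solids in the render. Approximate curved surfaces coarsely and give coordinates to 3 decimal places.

v 3.183 -1.76 -1.957
v 3.606 -2.238 -1.755
v 2.157 -2.28 -1.043
v 3.658 -1.909 -1.509
v 3.529 -1.523 -1.434
v 3.268 -1.227 -1.559
v 2.974 -1.135 -1.836
v 2.76 -1.281 -2.16
v 2.708 -1.61 -2.405
v 2.838 -1.996 -2.48
v 3.099 -2.292 -2.355
v 3.393 -2.385 -2.078
v 0.779 1.11 -4.035
v 1.366 1.448 -3.974
v 1.488 1.047 -2.925
v 0.901 0.71 -2.985
v 1.179 1.638 -3.88
v 1.301 1.237 -2.83
v 0.923 1.737 -3.812
v 1.045 1.336 -2.763
v 0.641 1.727 -3.783
v 0.764 1.326 -2.734
v 0.384 1.611 -3.797
v 0.507 1.21 -2.748
v 0.195 1.408 -3.853
v 0.318 1.007 -2.803
v 0.107 1.154 -3.94
v 0.229 0.753 -2.89
v 0.135 0.892 -4.043
v 0.257 0.491 -2.994
v 0.274 0.668 -4.145
v 0.397 0.267 -3.095
v 0.501 0.521 -4.228
v 0.623 0.12 -3.178
v 0.775 0.475 -4.277
v 0.898 0.074 -3.228
v 1.051 0.539 -4.285
v 1.173 0.139 -3.235
v 1.279 0.703 -4.249
v 1.401 0.302 -3.2
v 1.421 0.936 -4.176
v 1.543 0.535 -3.127
v 1.451 1.2 -4.079
v 1.574 0.799 -3.03
v -2.463 -2.931 -3.014
v -2.65 -2.383 -1.85
v -4.07 -2.157 -3.637
v -4.258 -1.609 -2.473
v -1.562 -1.491 -3.547
v -1.75 -0.943 -2.383
v -3.17 -0.717 -4.17
v -3.357 -0.169 -3.006
f 2 1 4
f 2 4 3
f 4 1 5
f 4 5 3
f 5 1 6
f 5 6 3
f 6 1 7
f 6 7 3
f 7 1 8
f 7 8 3
f 8 1 9
f 8 9 3
f 9 1 10
f 9 10 3
f 10 1 11
f 10 11 3
f 11 1 12
f 11 12 3
f 12 1 2
f 12 2 3
f 14 13 17
f 14 17 15
f 15 17 18
f 15 18 16
f 17 13 19
f 17 19 18
f 18 19 20
f 18 20 16
f 19 13 21
f 19 21 20
f 20 21 22
f 20 22 16
f 21 13 23
f 21 23 22
f 22 23 24
f 22 24 16
f 23 13 25
f 23 25 24
f 24 25 26
f 24 26 16
f 25 13 27
f 25 27 26
f 26 27 28
f 26 28 16
f 27 13 29
f 27 29 28
f 28 29 30
f 28 30 16
f 29 13 31
f 29 31 30
f 30 31 32
f 30 32 16
f 31 13 33
f 31 33 32
f 32 33 34
f 32 34 16
f 33 13 35
f 33 35 34
f 34 35 36
f 34 36 16
f 35 13 37
f 35 37 36
f 36 37 38
f 36 38 16
f 37 13 39
f 37 39 38
f 38 39 40
f 38 40 16
f 39 13 41
f 39 41 40
f 40 41 42
f 40 42 16
f 41 13 43
f 41 43 42
f 42 43 44
f 42 44 16
f 43 13 14
f 43 14 44
f 44 14 15
f 44 15 16
f 46 48 45
f 49 46 45
f 45 48 47
f 47 49 45
f 46 52 48
f 50 46 49
f 50 52 46
f 48 52 47
f 51 49 47
f 47 52 51
f 51 50 49
f 52 50 51



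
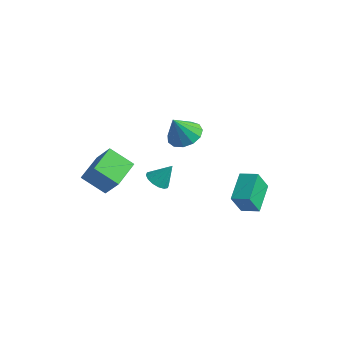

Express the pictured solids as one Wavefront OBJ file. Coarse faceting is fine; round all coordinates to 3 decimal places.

v -2.517 0.964 -3.253
v -1.966 0.411 -3.233
v -1.943 1.576 -2.107
v -1.813 0.704 -3.466
v -1.849 1.065 -3.642
v -2.063 1.4 -3.713
v -2.399 1.618 -3.661
v -2.767 1.66 -3.5
v -3.067 1.516 -3.272
v -3.221 1.224 -3.039
v -3.185 0.862 -2.863
v -2.971 0.528 -2.792
v -2.635 0.31 -2.844
v -2.267 0.267 -3.005
v -0.998 1.51 1.019
v -0.229 2.095 1.433
v -1.262 0.81 2.501
v -0.728 2.408 1.492
v -1.311 2.437 1.402
v -1.796 2.171 1.189
v -2.027 1.696 0.923
v -1.931 1.162 0.688
v -1.539 0.738 0.557
v -0.975 0.56 0.574
v -0.418 0.683 0.732
v -0.045 1.069 0.981
v 0.025 1.596 1.242
v -4.54 -3.051 -1.642
v -3.533 -3.082 -0.36
v -4.989 -1.259 -1.247
v -3.983 -1.289 0.036
v -3.257 -2.511 -2.636
v -2.251 -2.541 -1.353
v -3.707 -0.718 -2.24
v -2.7 -0.749 -0.958
v 3.049 1.4 -3.251
v 2.857 0.722 -1.928
v 2.348 3.04 -2.513
v 2.156 2.361 -1.189
v 4.064 1.699 -2.951
v 3.872 1.02 -1.627
v 3.363 3.338 -2.212
v 3.171 2.66 -0.889
f 2 1 4
f 2 4 3
f 4 1 5
f 4 5 3
f 5 1 6
f 5 6 3
f 6 1 7
f 6 7 3
f 7 1 8
f 7 8 3
f 8 1 9
f 8 9 3
f 9 1 10
f 9 10 3
f 10 1 11
f 10 11 3
f 11 1 12
f 11 12 3
f 12 1 13
f 12 13 3
f 13 1 14
f 13 14 3
f 14 1 2
f 14 2 3
f 16 15 18
f 16 18 17
f 18 15 19
f 18 19 17
f 19 15 20
f 19 20 17
f 20 15 21
f 20 21 17
f 21 15 22
f 21 22 17
f 22 15 23
f 22 23 17
f 23 15 24
f 23 24 17
f 24 15 25
f 24 25 17
f 25 15 26
f 25 26 17
f 26 15 27
f 26 27 17
f 27 15 16
f 27 16 17
f 29 31 28
f 32 29 28
f 28 31 30
f 30 32 28
f 29 35 31
f 33 29 32
f 33 35 29
f 31 35 30
f 34 32 30
f 30 35 34
f 34 33 32
f 35 33 34
f 37 39 36
f 40 37 36
f 36 39 38
f 38 40 36
f 37 43 39
f 41 37 40
f 41 43 37
f 39 43 38
f 42 40 38
f 38 43 42
f 42 41 40
f 43 41 42



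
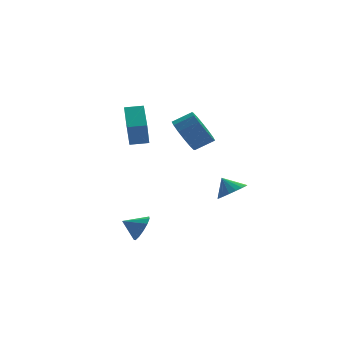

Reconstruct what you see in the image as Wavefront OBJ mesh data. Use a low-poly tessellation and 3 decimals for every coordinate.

v -1.88 -4.12 -1.059
v -1.454 -3.907 -0.429
v -2.74 -3.82 -0.581
v -1.476 -3.549 -0.693
v -1.626 -3.372 -1.073
v -1.856 -3.434 -1.449
v -2.094 -3.713 -1.701
v -2.264 -4.122 -1.75
v -2.312 -4.53 -1.579
v -2.222 -4.808 -1.243
v -2.024 -4.868 -0.849
v -1.78 -4.691 -0.522
v -1.568 -4.332 -0.365
v 2.017 1.539 2.415
v 2.511 1.208 1.502
v 3.517 1.029 2.112
v 3.023 1.361 3.025
v 2.598 1.765 1.521
v 3.605 1.586 2.131
v 2.53 2.261 1.78
v 3.536 2.083 2.39
v 2.324 2.565 2.209
v 3.33 2.386 2.818
v 2.035 2.593 2.693
v 3.042 2.415 3.303
v 1.742 2.339 3.103
v 2.748 2.161 3.712
v 1.523 1.871 3.328
v 2.529 1.692 3.938
v 1.435 1.314 3.309
v 2.442 1.135 3.919
v 1.504 0.817 3.05
v 2.51 0.639 3.66
v 1.71 0.514 2.622
v 2.716 0.335 3.231
v 1.998 0.485 2.137
v 3.005 0.307 2.747
v 2.292 0.739 1.728
v 3.298 0.561 2.337
v 3.719 -1.038 -0.673
v 4.468 -1.106 -0.276
v 3.341 -0.502 0.133
v 4.506 -0.785 -0.472
v 4.388 -0.514 -0.708
v 4.137 -0.346 -0.937
v 3.804 -0.316 -1.114
v 3.454 -0.429 -1.203
v 3.157 -0.662 -1.188
v 2.971 -0.97 -1.07
v 2.933 -1.291 -0.874
v 3.051 -1.562 -0.639
v 3.302 -1.73 -0.41
v 3.635 -1.76 -0.233
v 3.985 -1.648 -0.144
v 4.282 -1.414 -0.159
v -0.752 1.62 2.114
v -1.03 1.047 3.538
v -0.418 3.284 2.85
v -0.696 2.711 4.274
v 0.196 1.389 2.206
v -0.082 0.816 3.63
v 0.53 3.053 2.942
v 0.252 2.48 4.366
f 2 1 4
f 2 4 3
f 4 1 5
f 4 5 3
f 5 1 6
f 5 6 3
f 6 1 7
f 6 7 3
f 7 1 8
f 7 8 3
f 8 1 9
f 8 9 3
f 9 1 10
f 9 10 3
f 10 1 11
f 10 11 3
f 11 1 12
f 11 12 3
f 12 1 13
f 12 13 3
f 13 1 2
f 13 2 3
f 15 14 18
f 15 18 16
f 16 18 19
f 16 19 17
f 18 14 20
f 18 20 19
f 19 20 21
f 19 21 17
f 20 14 22
f 20 22 21
f 21 22 23
f 21 23 17
f 22 14 24
f 22 24 23
f 23 24 25
f 23 25 17
f 24 14 26
f 24 26 25
f 25 26 27
f 25 27 17
f 26 14 28
f 26 28 27
f 27 28 29
f 27 29 17
f 28 14 30
f 28 30 29
f 29 30 31
f 29 31 17
f 30 14 32
f 30 32 31
f 31 32 33
f 31 33 17
f 32 14 34
f 32 34 33
f 33 34 35
f 33 35 17
f 34 14 36
f 34 36 35
f 35 36 37
f 35 37 17
f 36 14 38
f 36 38 37
f 37 38 39
f 37 39 17
f 38 14 15
f 38 15 39
f 39 15 16
f 39 16 17
f 41 40 43
f 41 43 42
f 43 40 44
f 43 44 42
f 44 40 45
f 44 45 42
f 45 40 46
f 45 46 42
f 46 40 47
f 46 47 42
f 47 40 48
f 47 48 42
f 48 40 49
f 48 49 42
f 49 40 50
f 49 50 42
f 50 40 51
f 50 51 42
f 51 40 52
f 51 52 42
f 52 40 53
f 52 53 42
f 53 40 54
f 53 54 42
f 54 40 55
f 54 55 42
f 55 40 41
f 55 41 42
f 57 59 56
f 60 57 56
f 56 59 58
f 58 60 56
f 57 63 59
f 61 57 60
f 61 63 57
f 59 63 58
f 62 60 58
f 58 63 62
f 62 61 60
f 63 61 62



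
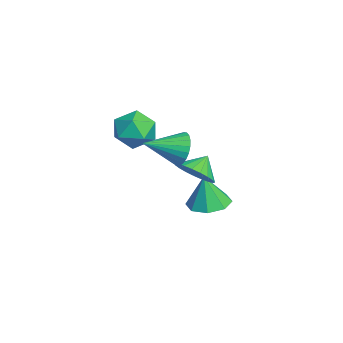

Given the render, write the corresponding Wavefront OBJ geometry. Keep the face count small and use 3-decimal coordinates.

v -0.579 0.825 -0.741
v -0.11 0.305 0.028
v -1.161 1.455 0.041
v 0.162 0.636 -0.036
v 0.305 0.999 -0.222
v 0.296 1.332 -0.498
v 0.135 1.577 -0.815
v -0.149 1.693 -1.12
v -0.508 1.658 -1.359
v -0.879 1.479 -1.491
v -1.198 1.187 -1.494
v -1.41 0.833 -1.366
v -1.479 0.477 -1.13
v -1.391 0.181 -0.826
v -1.164 -0.003 -0.508
v -0.835 -0.044 -0.23
v -0.462 0.065 -0.04
v -3.011 1.693 -4.136
v -2.354 0.821 -4.271
v -2.969 1.447 -2.344
v -1.923 1.539 -4.183
v -2.129 2.347 -4.068
v -2.852 2.772 -3.992
v -3.668 2.565 -4.001
v -4.099 1.847 -4.09
v -3.893 1.039 -4.205
v -3.17 0.614 -4.28
v -1.339 -2.191 2.341
v -0.925 -1.716 1.409
v 0.265 -1.964 3.171
v 0.679 -1.489 2.239
v -0.104 -0.952 2.843
v -1.095 -1.093 2.33
v 0.435 -2.587 2.25
v -0.556 -2.728 1.737
v 0.172 -1.961 1.353
v -0.161 -0.951 1.719
v -0.499 -2.729 2.861
v -0.832 -1.719 3.227
v 1.203 0.103 1.828
v 1.619 0.455 2.594
v 1.537 -1.603 2.432
v 1.272 0.428 2.707
v 0.914 0.351 2.687
v 0.6 0.236 2.536
v 0.378 0.101 2.277
v 0.281 -0.034 1.95
v 0.325 -0.148 1.604
v 0.503 -0.224 1.292
v 0.787 -0.25 1.062
v 1.135 -0.222 0.948
v 1.493 -0.145 0.969
v 1.807 -0.03 1.12
v 2.029 0.105 1.378
v 2.125 0.24 1.706
v 2.081 0.354 2.052
v 1.904 0.429 2.363
f 2 1 4
f 2 4 3
f 4 1 5
f 4 5 3
f 5 1 6
f 5 6 3
f 6 1 7
f 6 7 3
f 7 1 8
f 7 8 3
f 8 1 9
f 8 9 3
f 9 1 10
f 9 10 3
f 10 1 11
f 10 11 3
f 11 1 12
f 11 12 3
f 12 1 13
f 12 13 3
f 13 1 14
f 13 14 3
f 14 1 15
f 14 15 3
f 15 1 16
f 15 16 3
f 16 1 17
f 16 17 3
f 17 1 2
f 17 2 3
f 19 18 21
f 19 21 20
f 21 18 22
f 21 22 20
f 22 18 23
f 22 23 20
f 23 18 24
f 23 24 20
f 24 18 25
f 24 25 20
f 25 18 26
f 25 26 20
f 26 18 27
f 26 27 20
f 27 18 19
f 27 19 20
f 28 39 33
f 28 33 29
f 28 29 35
f 28 35 38
f 28 38 39
f 29 33 37
f 33 39 32
f 39 38 30
f 38 35 34
f 35 29 36
f 31 37 32
f 31 32 30
f 31 30 34
f 31 34 36
f 31 36 37
f 32 37 33
f 30 32 39
f 34 30 38
f 36 34 35
f 37 36 29
f 41 40 43
f 41 43 42
f 43 40 44
f 43 44 42
f 44 40 45
f 44 45 42
f 45 40 46
f 45 46 42
f 46 40 47
f 46 47 42
f 47 40 48
f 47 48 42
f 48 40 49
f 48 49 42
f 49 40 50
f 49 50 42
f 50 40 51
f 50 51 42
f 51 40 52
f 51 52 42
f 52 40 53
f 52 53 42
f 53 40 54
f 53 54 42
f 54 40 55
f 54 55 42
f 55 40 56
f 55 56 42
f 56 40 57
f 56 57 42
f 57 40 41
f 57 41 42



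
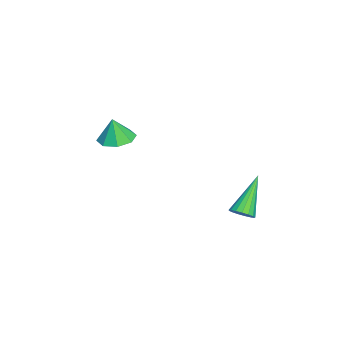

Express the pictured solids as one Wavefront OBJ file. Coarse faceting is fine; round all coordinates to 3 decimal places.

v 2.4 -2.768 1.296
v 2.819 -2.089 1.355
v 2.48 -2.912 2.384
v 2.216 -1.998 1.412
v 1.721 -2.357 1.401
v 1.623 -2.957 1.329
v 1.98 -3.446 1.237
v 2.583 -3.538 1.18
v 3.078 -3.178 1.191
v 3.176 -2.578 1.264
v 4.28 2.441 -1.365
v 4.626 2.249 -0.998
v 3.02 2.899 0.065
v 4.692 2.498 -1.02
v 4.663 2.734 -1.121
v 4.546 2.903 -1.278
v 4.369 2.966 -1.455
v 4.171 2.909 -1.611
v 3.998 2.745 -1.711
v 3.89 2.511 -1.731
v 3.871 2.261 -1.668
v 3.946 2.052 -1.535
v 4.097 1.933 -1.363
v 4.291 1.93 -1.192
v 4.482 2.044 -1.06
f 2 1 4
f 2 4 3
f 4 1 5
f 4 5 3
f 5 1 6
f 5 6 3
f 6 1 7
f 6 7 3
f 7 1 8
f 7 8 3
f 8 1 9
f 8 9 3
f 9 1 10
f 9 10 3
f 10 1 2
f 10 2 3
f 12 11 14
f 12 14 13
f 14 11 15
f 14 15 13
f 15 11 16
f 15 16 13
f 16 11 17
f 16 17 13
f 17 11 18
f 17 18 13
f 18 11 19
f 18 19 13
f 19 11 20
f 19 20 13
f 20 11 21
f 20 21 13
f 21 11 22
f 21 22 13
f 22 11 23
f 22 23 13
f 23 11 24
f 23 24 13
f 24 11 25
f 24 25 13
f 25 11 12
f 25 12 13



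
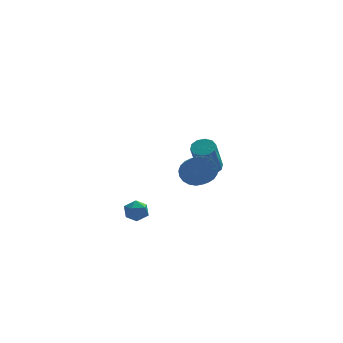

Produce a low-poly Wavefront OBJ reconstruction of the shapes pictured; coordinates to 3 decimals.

v 0.824 3.531 0.273
v 1.35 3.187 0.233
v 0.923 2.326 1.986
v 0.396 2.669 2.027
v 1.437 3.519 0.417
v 1.009 2.658 2.171
v 1.29 3.856 0.546
v 0.862 2.994 2.3
v 0.964 4.068 0.571
v 0.536 3.206 2.325
v 0.585 4.075 0.482
v 0.157 3.213 2.236
v 0.297 3.874 0.314
v -0.13 3.013 2.067
v 0.211 3.542 0.129
v -0.217 2.681 1.883
v 0.358 3.206 0
v -0.07 2.344 1.754
v 0.684 2.994 -0.025
v 0.256 2.132 1.729
v 1.063 2.987 0.064
v 0.635 2.125 1.818
v -0.389 -1.678 2.502
v -0.079 -2.022 1.874
v -0.022 -3.606 2.77
v -0.331 -3.262 3.398
v 0.185 -1.923 2.033
v 0.242 -3.506 2.929
v 0.35 -1.781 2.274
v 0.407 -3.364 3.169
v 0.388 -1.621 2.554
v 0.445 -3.205 3.449
v 0.291 -1.472 2.825
v 0.348 -3.055 3.72
v 0.077 -1.358 3.04
v 0.134 -2.941 3.935
v -0.218 -1.299 3.162
v -0.161 -2.882 4.058
v -0.542 -1.306 3.17
v -0.485 -2.889 4.066
v -0.84 -1.377 3.063
v -0.783 -2.961 3.958
v -1.059 -1.501 2.859
v -1.002 -3.084 3.754
v -1.163 -1.655 2.593
v -1.106 -3.238 3.488
v -1.133 -1.813 2.311
v -1.076 -3.397 3.207
v -0.974 -1.948 2.063
v -0.917 -3.531 2.958
v -0.714 -2.036 1.89
v -0.657 -3.62 2.786
v -0.397 -2.063 1.823
v -0.34 -3.646 2.719
v -3.194 -1.634 0.558
v -2.625 -1.921 0.627
v -3.595 -2.519 0.193
v -3.026 -2.806 0.262
v -3.363 -2.634 0.78
v -3.115 -2.087 1.005
v -3.105 -2.353 -0.185
v -2.857 -1.806 0.04
v -2.569 -2.365 0.168
v -2.729 -2.538 0.764
v -3.491 -1.902 0.056
v -3.651 -2.075 0.652
f 2 1 5
f 2 5 3
f 3 5 6
f 3 6 4
f 5 1 7
f 5 7 6
f 6 7 8
f 6 8 4
f 7 1 9
f 7 9 8
f 8 9 10
f 8 10 4
f 9 1 11
f 9 11 10
f 10 11 12
f 10 12 4
f 11 1 13
f 11 13 12
f 12 13 14
f 12 14 4
f 13 1 15
f 13 15 14
f 14 15 16
f 14 16 4
f 15 1 17
f 15 17 16
f 16 17 18
f 16 18 4
f 17 1 19
f 17 19 18
f 18 19 20
f 18 20 4
f 19 1 21
f 19 21 20
f 20 21 22
f 20 22 4
f 21 1 2
f 21 2 22
f 22 2 3
f 22 3 4
f 24 23 27
f 24 27 25
f 25 27 28
f 25 28 26
f 27 23 29
f 27 29 28
f 28 29 30
f 28 30 26
f 29 23 31
f 29 31 30
f 30 31 32
f 30 32 26
f 31 23 33
f 31 33 32
f 32 33 34
f 32 34 26
f 33 23 35
f 33 35 34
f 34 35 36
f 34 36 26
f 35 23 37
f 35 37 36
f 36 37 38
f 36 38 26
f 37 23 39
f 37 39 38
f 38 39 40
f 38 40 26
f 39 23 41
f 39 41 40
f 40 41 42
f 40 42 26
f 41 23 43
f 41 43 42
f 42 43 44
f 42 44 26
f 43 23 45
f 43 45 44
f 44 45 46
f 44 46 26
f 45 23 47
f 45 47 46
f 46 47 48
f 46 48 26
f 47 23 49
f 47 49 48
f 48 49 50
f 48 50 26
f 49 23 51
f 49 51 50
f 50 51 52
f 50 52 26
f 51 23 53
f 51 53 52
f 52 53 54
f 52 54 26
f 53 23 24
f 53 24 54
f 54 24 25
f 54 25 26
f 55 66 60
f 55 60 56
f 55 56 62
f 55 62 65
f 55 65 66
f 56 60 64
f 60 66 59
f 66 65 57
f 65 62 61
f 62 56 63
f 58 64 59
f 58 59 57
f 58 57 61
f 58 61 63
f 58 63 64
f 59 64 60
f 57 59 66
f 61 57 65
f 63 61 62
f 64 63 56



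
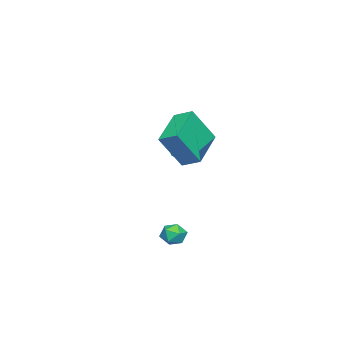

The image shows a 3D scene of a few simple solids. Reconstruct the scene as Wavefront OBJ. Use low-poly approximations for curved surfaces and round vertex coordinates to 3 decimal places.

v 0.876 -0.659 -0.336
v -1.073 -0.802 0.486
v 0.969 0.241 0.04
v -0.98 0.099 0.862
v 1.62 -1.419 1.298
v -0.329 -1.561 2.12
v 1.713 -0.518 1.674
v -0.236 -0.661 2.496
v -3.329 -2.576 -1.008
v -2.877 -3.045 -0.544
v -3.53 -1.833 -0.061
v -3.078 -2.303 0.403
v -2.302 -1.897 -1.323
v -1.85 -2.367 -0.859
v -2.503 -1.155 -0.376
v -2.051 -1.624 0.088
v 3.273 0.404 -3.836
v 3.699 -0.028 -3.659
v 2.561 -0.072 -3.281
v 2.987 -0.504 -3.104
v 3.033 0.09 -2.895
v 3.473 0.384 -3.238
v 2.787 -0.484 -3.702
v 3.227 -0.19 -4.045
v 3.398 -0.576 -3.577
v 3.55 -0.222 -3.078
v 2.71 0.122 -3.862
v 2.862 0.476 -3.363
f 2 4 1
f 5 2 1
f 1 4 3
f 3 5 1
f 2 8 4
f 6 2 5
f 6 8 2
f 4 8 3
f 7 5 3
f 3 8 7
f 7 6 5
f 8 6 7
f 10 12 9
f 13 10 9
f 9 12 11
f 11 13 9
f 10 16 12
f 14 10 13
f 14 16 10
f 12 16 11
f 15 13 11
f 11 16 15
f 15 14 13
f 16 14 15
f 17 28 22
f 17 22 18
f 17 18 24
f 17 24 27
f 17 27 28
f 18 22 26
f 22 28 21
f 28 27 19
f 27 24 23
f 24 18 25
f 20 26 21
f 20 21 19
f 20 19 23
f 20 23 25
f 20 25 26
f 21 26 22
f 19 21 28
f 23 19 27
f 25 23 24
f 26 25 18



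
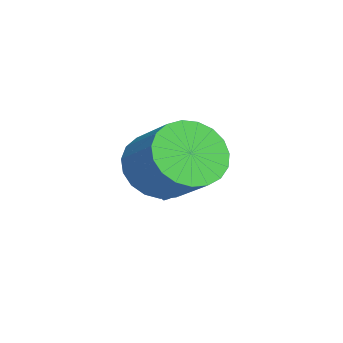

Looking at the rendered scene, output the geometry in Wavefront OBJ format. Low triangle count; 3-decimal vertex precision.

v -2.499 -1.533 -3.509
v -1.99 -1.743 -3.363
v -3.021 -2.247 -2.711
v -2.023 -1.531 -3.195
v -2.166 -1.319 -3.099
v -2.385 -1.156 -3.097
v -2.631 -1.08 -3.189
v -2.846 -1.108 -3.355
v -2.981 -1.233 -3.555
v -3.007 -1.427 -3.745
v -2.916 -1.646 -3.881
v -2.729 -1.838 -3.932
v -2.49 -1.961 -3.885
v -2.253 -1.986 -3.753
v -2.073 -1.907 -3.564
v -0.814 -1.982 -2.014
v -0.078 -2.619 -2.351
v 0.971 -1.855 -1.502
v 0.234 -1.218 -1.166
v -0.067 -2.307 -2.645
v 0.981 -1.543 -1.796
v -0.186 -1.939 -2.829
v 0.863 -1.175 -1.981
v -0.413 -1.579 -2.873
v 0.635 -0.815 -2.024
v -0.71 -1.288 -2.768
v 0.339 -0.524 -1.92
v -1.024 -1.117 -2.533
v 0.024 -0.353 -1.685
v -1.303 -1.096 -2.208
v -0.254 -0.332 -1.36
v -1.496 -1.228 -1.85
v -0.448 -0.464 -1.001
v -1.572 -1.49 -1.52
v -0.524 -0.726 -0.671
v -1.517 -1.838 -1.275
v -0.469 -1.074 -0.427
v -1.341 -2.21 -1.159
v -0.292 -1.446 -0.31
v -1.073 -2.543 -1.19
v -0.024 -1.779 -0.341
v -0.76 -2.779 -1.364
v 0.288 -2.015 -0.515
v -0.457 -2.877 -1.65
v 0.591 -2.113 -0.801
v -0.216 -2.82 -1.999
v 0.833 -2.056 -1.151
f 2 1 4
f 2 4 3
f 4 1 5
f 4 5 3
f 5 1 6
f 5 6 3
f 6 1 7
f 6 7 3
f 7 1 8
f 7 8 3
f 8 1 9
f 8 9 3
f 9 1 10
f 9 10 3
f 10 1 11
f 10 11 3
f 11 1 12
f 11 12 3
f 12 1 13
f 12 13 3
f 13 1 14
f 13 14 3
f 14 1 15
f 14 15 3
f 15 1 2
f 15 2 3
f 17 16 20
f 17 20 18
f 18 20 21
f 18 21 19
f 20 16 22
f 20 22 21
f 21 22 23
f 21 23 19
f 22 16 24
f 22 24 23
f 23 24 25
f 23 25 19
f 24 16 26
f 24 26 25
f 25 26 27
f 25 27 19
f 26 16 28
f 26 28 27
f 27 28 29
f 27 29 19
f 28 16 30
f 28 30 29
f 29 30 31
f 29 31 19
f 30 16 32
f 30 32 31
f 31 32 33
f 31 33 19
f 32 16 34
f 32 34 33
f 33 34 35
f 33 35 19
f 34 16 36
f 34 36 35
f 35 36 37
f 35 37 19
f 36 16 38
f 36 38 37
f 37 38 39
f 37 39 19
f 38 16 40
f 38 40 39
f 39 40 41
f 39 41 19
f 40 16 42
f 40 42 41
f 41 42 43
f 41 43 19
f 42 16 44
f 42 44 43
f 43 44 45
f 43 45 19
f 44 16 46
f 44 46 45
f 45 46 47
f 45 47 19
f 46 16 17
f 46 17 47
f 47 17 18
f 47 18 19



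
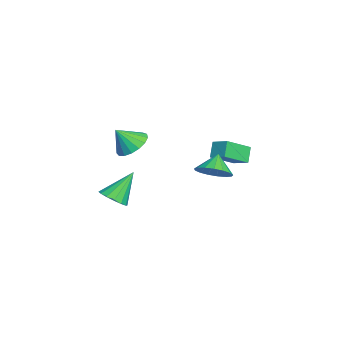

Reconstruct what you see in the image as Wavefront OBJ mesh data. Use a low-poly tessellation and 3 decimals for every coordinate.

v 3.364 2.583 -0.474
v 3.921 2.17 0.145
v 2.616 2.817 0.354
v 4.056 2.594 0.147
v 4.032 3.015 0.006
v 3.855 3.338 -0.245
v 3.566 3.487 -0.548
v 3.23 3.43 -0.834
v 2.925 3.178 -1.038
v 2.72 2.79 -1.113
v 2.663 2.354 -1.041
v 2.766 1.971 -0.84
v 3.006 1.728 -0.555
v 3.328 1.681 -0.251
v 3.658 1.84 0.002
v 0.637 -2.218 -3.881
v 1.105 -1.58 -4.094
v -0.057 -1.222 -2.419
v 0.741 -1.524 -4.305
v 0.349 -1.654 -4.402
v 0.034 -1.936 -4.359
v -0.12 -2.293 -4.189
v -0.07 -2.63 -3.935
v 0.168 -2.857 -3.668
v 0.533 -2.912 -3.457
v 0.925 -2.782 -3.36
v 1.24 -2.501 -3.402
v 1.393 -2.144 -3.573
v 1.344 -1.807 -3.826
v -3.422 3.751 -3.676
v -4.05 3.89 -2.91
v -2.775 4.458 -3.274
v -3.402 4.598 -2.508
v -2.638 2.542 -2.812
v -3.265 2.682 -2.046
v -1.99 3.25 -2.41
v -2.618 3.389 -1.644
v -3.107 -1.356 -2.139
v -2.208 -0.985 -1.952
v -2.993 -2.184 -1.041
v -2.5 -0.702 -1.708
v -2.931 -0.569 -1.563
v -3.402 -0.617 -1.55
v -3.806 -0.833 -1.672
v -4.049 -1.169 -1.9
v -4.077 -1.548 -2.184
v -3.882 -1.883 -2.457
v -3.51 -2.097 -2.657
v -3.045 -2.141 -2.738
v -2.594 -2.005 -2.682
v -2.261 -1.721 -2.502
v -2.122 -1.352 -2.238
f 2 1 4
f 2 4 3
f 4 1 5
f 4 5 3
f 5 1 6
f 5 6 3
f 6 1 7
f 6 7 3
f 7 1 8
f 7 8 3
f 8 1 9
f 8 9 3
f 9 1 10
f 9 10 3
f 10 1 11
f 10 11 3
f 11 1 12
f 11 12 3
f 12 1 13
f 12 13 3
f 13 1 14
f 13 14 3
f 14 1 15
f 14 15 3
f 15 1 2
f 15 2 3
f 17 16 19
f 17 19 18
f 19 16 20
f 19 20 18
f 20 16 21
f 20 21 18
f 21 16 22
f 21 22 18
f 22 16 23
f 22 23 18
f 23 16 24
f 23 24 18
f 24 16 25
f 24 25 18
f 25 16 26
f 25 26 18
f 26 16 27
f 26 27 18
f 27 16 28
f 27 28 18
f 28 16 29
f 28 29 18
f 29 16 17
f 29 17 18
f 31 33 30
f 34 31 30
f 30 33 32
f 32 34 30
f 31 37 33
f 35 31 34
f 35 37 31
f 33 37 32
f 36 34 32
f 32 37 36
f 36 35 34
f 37 35 36
f 39 38 41
f 39 41 40
f 41 38 42
f 41 42 40
f 42 38 43
f 42 43 40
f 43 38 44
f 43 44 40
f 44 38 45
f 44 45 40
f 45 38 46
f 45 46 40
f 46 38 47
f 46 47 40
f 47 38 48
f 47 48 40
f 48 38 49
f 48 49 40
f 49 38 50
f 49 50 40
f 50 38 51
f 50 51 40
f 51 38 52
f 51 52 40
f 52 38 39
f 52 39 40



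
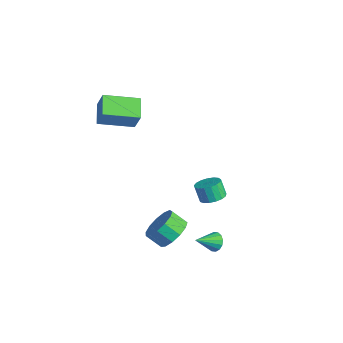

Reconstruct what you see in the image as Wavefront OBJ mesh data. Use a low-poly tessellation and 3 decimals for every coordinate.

v -0.345 4.02 -3.228
v 0.345 4.204 -2.891
v -0.105 4.104 -1.915
v -0.795 3.92 -2.252
v 0.174 4.539 -2.936
v -0.276 4.439 -1.959
v -0.116 4.754 -3.047
v -0.566 4.654 -2.071
v -0.458 4.801 -3.2
v -0.908 4.701 -2.224
v -0.775 4.67 -3.36
v -1.225 4.57 -2.383
v -0.993 4.389 -3.489
v -1.443 4.289 -2.513
v -1.062 4.024 -3.559
v -1.513 3.924 -2.582
v -0.968 3.658 -3.553
v -1.418 3.558 -2.576
v -0.73 3.375 -3.472
v -1.181 3.275 -2.496
v -0.404 3.24 -3.336
v -0.855 3.14 -2.359
v -0.065 3.283 -3.175
v -0.515 3.183 -2.198
v 0.21 3.495 -3.026
v -0.24 3.395 -2.05
v 0.358 3.828 -2.924
v -0.092 3.728 -1.947
v -5.037 -0.699 3.399
v -4.417 -0.638 4.641
v -4.248 1.218 2.911
v -3.627 1.279 4.153
v -3.873 -1.319 2.847
v -3.252 -1.258 4.089
v -3.083 0.598 2.359
v -2.463 0.659 3.601
v 1.794 0.355 -3.038
v 2.63 0.268 -2.376
v 2.002 -0.322 -1.66
v 1.166 -0.235 -2.322
v 2.339 0.771 -2.217
v 1.711 0.181 -1.501
v 1.875 1.142 -2.318
v 1.247 0.553 -1.602
v 1.385 1.264 -2.648
v 0.757 0.674 -1.932
v 1.025 1.096 -3.102
v 0.397 0.507 -2.386
v 0.909 0.694 -3.535
v 0.281 0.104 -2.819
v 1.074 0.183 -3.811
v 0.446 -0.406 -3.095
v 1.468 -0.272 -3.841
v 0.84 -0.862 -3.125
v 1.965 -0.529 -3.616
v 1.337 -1.119 -2.901
v 2.408 -0.505 -3.208
v 1.78 -1.095 -2.492
v 2.656 -0.208 -2.745
v 2.028 -0.798 -2.03
v 3.481 1.933 -3.038
v 3.681 1.627 -3.552
v 3.499 0.707 -2.302
v 3.953 1.723 -3.399
v 4.098 1.875 -3.15
v 4.078 2.043 -2.871
v 3.897 2.181 -2.637
v 3.605 2.252 -2.51
v 3.28 2.238 -2.525
v 3.008 2.142 -2.678
v 2.863 1.99 -2.927
v 2.883 1.823 -3.206
v 3.064 1.685 -3.44
v 3.356 1.613 -3.567
f 2 1 5
f 2 5 3
f 3 5 6
f 3 6 4
f 5 1 7
f 5 7 6
f 6 7 8
f 6 8 4
f 7 1 9
f 7 9 8
f 8 9 10
f 8 10 4
f 9 1 11
f 9 11 10
f 10 11 12
f 10 12 4
f 11 1 13
f 11 13 12
f 12 13 14
f 12 14 4
f 13 1 15
f 13 15 14
f 14 15 16
f 14 16 4
f 15 1 17
f 15 17 16
f 16 17 18
f 16 18 4
f 17 1 19
f 17 19 18
f 18 19 20
f 18 20 4
f 19 1 21
f 19 21 20
f 20 21 22
f 20 22 4
f 21 1 23
f 21 23 22
f 22 23 24
f 22 24 4
f 23 1 25
f 23 25 24
f 24 25 26
f 24 26 4
f 25 1 27
f 25 27 26
f 26 27 28
f 26 28 4
f 27 1 2
f 27 2 28
f 28 2 3
f 28 3 4
f 30 32 29
f 33 30 29
f 29 32 31
f 31 33 29
f 30 36 32
f 34 30 33
f 34 36 30
f 32 36 31
f 35 33 31
f 31 36 35
f 35 34 33
f 36 34 35
f 38 37 41
f 38 41 39
f 39 41 42
f 39 42 40
f 41 37 43
f 41 43 42
f 42 43 44
f 42 44 40
f 43 37 45
f 43 45 44
f 44 45 46
f 44 46 40
f 45 37 47
f 45 47 46
f 46 47 48
f 46 48 40
f 47 37 49
f 47 49 48
f 48 49 50
f 48 50 40
f 49 37 51
f 49 51 50
f 50 51 52
f 50 52 40
f 51 37 53
f 51 53 52
f 52 53 54
f 52 54 40
f 53 37 55
f 53 55 54
f 54 55 56
f 54 56 40
f 55 37 57
f 55 57 56
f 56 57 58
f 56 58 40
f 57 37 59
f 57 59 58
f 58 59 60
f 58 60 40
f 59 37 38
f 59 38 60
f 60 38 39
f 60 39 40
f 62 61 64
f 62 64 63
f 64 61 65
f 64 65 63
f 65 61 66
f 65 66 63
f 66 61 67
f 66 67 63
f 67 61 68
f 67 68 63
f 68 61 69
f 68 69 63
f 69 61 70
f 69 70 63
f 70 61 71
f 70 71 63
f 71 61 72
f 71 72 63
f 72 61 73
f 72 73 63
f 73 61 74
f 73 74 63
f 74 61 62
f 74 62 63



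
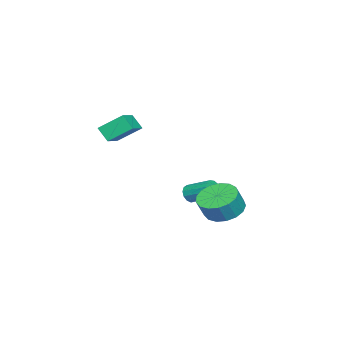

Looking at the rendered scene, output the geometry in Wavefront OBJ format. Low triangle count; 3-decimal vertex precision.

v 0.375 -4.051 1.752
v -0.03 -2.885 2.64
v 0.546 -3.436 1.022
v 0.14 -2.27 1.91
v 1.74 -3.91 2.19
v 1.334 -2.744 3.078
v 1.91 -3.295 1.46
v 1.505 -2.129 2.348
v 2.299 3.01 -1.89
v 2.907 3.847 -2.067
v 3.45 3.667 -1.046
v 2.841 2.83 -0.87
v 2.511 4.036 -1.823
v 3.054 3.856 -0.802
v 2.066 3.99 -1.594
v 2.608 3.81 -0.574
v 1.674 3.719 -1.434
v 2.217 3.54 -0.413
v 1.425 3.286 -1.377
v 1.968 3.107 -0.357
v 1.377 2.79 -1.439
v 1.919 2.61 -0.418
v 1.539 2.344 -1.604
v 2.082 2.164 -0.583
v 1.876 2.05 -1.834
v 2.419 1.871 -0.813
v 2.309 1.977 -2.078
v 2.852 1.797 -1.057
v 2.74 2.14 -2.278
v 3.283 1.96 -1.257
v 3.07 2.502 -2.39
v 3.613 2.323 -1.369
v 3.223 2.981 -2.387
v 3.766 2.801 -1.366
v 3.165 3.466 -2.271
v 3.707 3.287 -1.25
v -0.899 -0.167 -2.603
v -0.708 -0.421 -2.13
v -0.49 0.914 -1.503
v -0.681 1.167 -1.977
v -0.451 -0.374 -2.318
v -0.234 0.96 -1.691
v -0.337 -0.262 -2.596
v -0.119 1.072 -1.969
v -0.401 -0.12 -2.877
v -0.183 1.214 -2.25
v -0.623 0.007 -3.071
v -0.405 1.342 -2.444
v -0.933 0.079 -3.116
v -0.715 1.414 -2.49
v -1.232 0.073 -2.999
v -1.014 1.407 -2.372
v -1.425 -0.009 -2.756
v -1.207 1.325 -2.129
v -1.451 -0.142 -2.465
v -1.233 1.192 -1.838
v -1.302 -0.283 -2.217
v -1.084 1.052 -1.591
v -1.025 -0.386 -2.093
v -0.807 0.948 -1.466
f 2 4 1
f 5 2 1
f 1 4 3
f 3 5 1
f 2 8 4
f 6 2 5
f 6 8 2
f 4 8 3
f 7 5 3
f 3 8 7
f 7 6 5
f 8 6 7
f 10 9 13
f 10 13 11
f 11 13 14
f 11 14 12
f 13 9 15
f 13 15 14
f 14 15 16
f 14 16 12
f 15 9 17
f 15 17 16
f 16 17 18
f 16 18 12
f 17 9 19
f 17 19 18
f 18 19 20
f 18 20 12
f 19 9 21
f 19 21 20
f 20 21 22
f 20 22 12
f 21 9 23
f 21 23 22
f 22 23 24
f 22 24 12
f 23 9 25
f 23 25 24
f 24 25 26
f 24 26 12
f 25 9 27
f 25 27 26
f 26 27 28
f 26 28 12
f 27 9 29
f 27 29 28
f 28 29 30
f 28 30 12
f 29 9 31
f 29 31 30
f 30 31 32
f 30 32 12
f 31 9 33
f 31 33 32
f 32 33 34
f 32 34 12
f 33 9 35
f 33 35 34
f 34 35 36
f 34 36 12
f 35 9 10
f 35 10 36
f 36 10 11
f 36 11 12
f 38 37 41
f 38 41 39
f 39 41 42
f 39 42 40
f 41 37 43
f 41 43 42
f 42 43 44
f 42 44 40
f 43 37 45
f 43 45 44
f 44 45 46
f 44 46 40
f 45 37 47
f 45 47 46
f 46 47 48
f 46 48 40
f 47 37 49
f 47 49 48
f 48 49 50
f 48 50 40
f 49 37 51
f 49 51 50
f 50 51 52
f 50 52 40
f 51 37 53
f 51 53 52
f 52 53 54
f 52 54 40
f 53 37 55
f 53 55 54
f 54 55 56
f 54 56 40
f 55 37 57
f 55 57 56
f 56 57 58
f 56 58 40
f 57 37 59
f 57 59 58
f 58 59 60
f 58 60 40
f 59 37 38
f 59 38 60
f 60 38 39
f 60 39 40



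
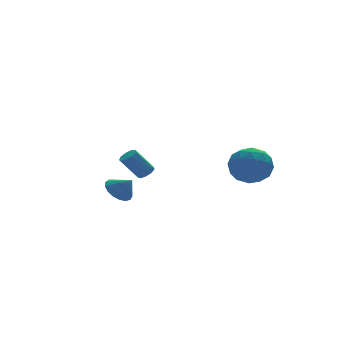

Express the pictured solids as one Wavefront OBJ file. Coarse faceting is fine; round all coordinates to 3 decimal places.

v -3.785 -1.977 0.41
v -3.375 -1.346 0.648
v -3.355 -2.543 1.17
v -3.696 -1.324 0.846
v -4.038 -1.453 0.944
v -4.322 -1.701 0.919
v -4.483 -2.013 0.778
v -4.484 -2.317 0.553
v -4.325 -2.543 0.295
v -4.042 -2.639 0.063
v -3.7 -2.584 -0.089
v -3.378 -2.39 -0.127
v -3.149 -2.101 -0.042
v -3.066 -1.784 0.147
v -3.147 -1.511 0.396
v 2.478 -2.318 1.309
v 2.86 -2.817 2.28
v 1.9 -3.983 0.68
v 2.282 -4.482 1.651
v 1.367 -3.776 1.686
v 1.724 -2.747 2.074
v 3.036 -4.053 0.886
v 3.393 -3.024 1.274
v 3.205 -3.889 2.018
v 2.174 -3.718 2.513
v 2.586 -3.082 0.447
v 1.555 -2.911 0.942
v 2.72 -2.421 1.849
v 2.04 -4.379 1.111
v 1.502 -3.964 1.131
v 1.727 -4.257 1.701
v 2.052 -2.38 1.729
v 2.277 -2.673 2.299
v 1.399 -3.237 1.95
v 2.483 -4.127 0.661
v 2.708 -4.42 1.231
v 3.033 -2.543 1.259
v 3.258 -2.836 1.829
v 3.361 -3.563 1.01
v 3.147 -3.345 2.266
v 2.808 -4.324 1.897
v 3.251 -4.072 1.447
v 3.46 -3.467 1.675
v 2.541 -3.244 2.557
v 2.201 -4.223 2.187
v 1.663 -3.808 2.208
v 1.873 -3.203 2.436
v 2.744 -3.875 2.403
v 2.559 -2.577 0.773
v 2.219 -3.556 0.403
v 2.887 -3.597 0.524
v 3.097 -2.992 0.752
v 1.952 -2.476 1.063
v 1.613 -3.455 0.694
v 1.3 -3.333 1.285
v 1.509 -2.728 1.513
v 2.016 -2.925 0.557
v -0.956 1.064 0.095
v -0.54 1.082 0.39
v -1.408 1.334 1.599
v -1.824 1.316 1.305
v -0.615 1.4 0.27
v -1.483 1.653 1.479
v -0.849 1.562 0.068
v -1.717 1.814 1.277
v -1.134 1.49 -0.121
v -2.002 1.743 1.088
v -1.335 1.219 -0.209
v -2.203 1.471 1.001
v -1.359 0.875 -0.154
v -2.227 1.128 1.055
v -1.194 0.62 0.017
v -2.062 0.872 1.227
v -0.918 0.572 0.225
v -1.786 0.825 1.435
v -0.66 0.754 0.372
v -1.528 1.007 1.582
f 2 1 4
f 2 4 3
f 4 1 5
f 4 5 3
f 5 1 6
f 5 6 3
f 6 1 7
f 6 7 3
f 7 1 8
f 7 8 3
f 8 1 9
f 8 9 3
f 9 1 10
f 9 10 3
f 10 1 11
f 10 11 3
f 11 1 12
f 11 12 3
f 12 1 13
f 12 13 3
f 13 1 14
f 13 14 3
f 14 1 15
f 14 15 3
f 15 1 2
f 15 2 3
f 16 53 32
f 53 27 56
f 32 56 21
f 53 56 32
f 16 32 28
f 32 21 33
f 28 33 17
f 32 33 28
f 16 28 37
f 28 17 38
f 37 38 23
f 28 38 37
f 16 37 49
f 37 23 52
f 49 52 26
f 37 52 49
f 16 49 53
f 49 26 57
f 53 57 27
f 49 57 53
f 17 33 44
f 33 21 47
f 44 47 25
f 33 47 44
f 21 56 34
f 56 27 55
f 34 55 20
f 56 55 34
f 27 57 54
f 57 26 50
f 54 50 18
f 57 50 54
f 26 52 51
f 52 23 39
f 51 39 22
f 52 39 51
f 23 38 43
f 38 17 40
f 43 40 24
f 38 40 43
f 19 45 31
f 45 25 46
f 31 46 20
f 45 46 31
f 19 31 29
f 31 20 30
f 29 30 18
f 31 30 29
f 19 29 36
f 29 18 35
f 36 35 22
f 29 35 36
f 19 36 41
f 36 22 42
f 41 42 24
f 36 42 41
f 19 41 45
f 41 24 48
f 45 48 25
f 41 48 45
f 20 46 34
f 46 25 47
f 34 47 21
f 46 47 34
f 18 30 54
f 30 20 55
f 54 55 27
f 30 55 54
f 22 35 51
f 35 18 50
f 51 50 26
f 35 50 51
f 24 42 43
f 42 22 39
f 43 39 23
f 42 39 43
f 25 48 44
f 48 24 40
f 44 40 17
f 48 40 44
f 59 58 62
f 59 62 60
f 60 62 63
f 60 63 61
f 62 58 64
f 62 64 63
f 63 64 65
f 63 65 61
f 64 58 66
f 64 66 65
f 65 66 67
f 65 67 61
f 66 58 68
f 66 68 67
f 67 68 69
f 67 69 61
f 68 58 70
f 68 70 69
f 69 70 71
f 69 71 61
f 70 58 72
f 70 72 71
f 71 72 73
f 71 73 61
f 72 58 74
f 72 74 73
f 73 74 75
f 73 75 61
f 74 58 76
f 74 76 75
f 75 76 77
f 75 77 61
f 76 58 59
f 76 59 77
f 77 59 60
f 77 60 61

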